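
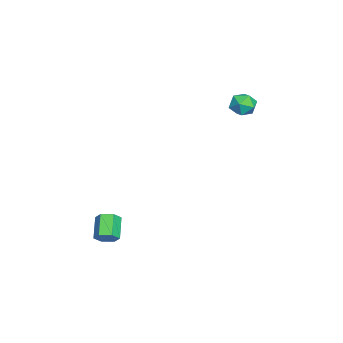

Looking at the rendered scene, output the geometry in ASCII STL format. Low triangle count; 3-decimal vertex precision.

solid 
facet normal 0.797 0.086 -0.598
outer loop
vertex 4.274 -3.669 -1.802
vertex 3.944 -3.386 -2.201
vertex 4.226 -3.081 -1.781
endloop
endfacet
facet normal 0.598 0.020 0.801
outer loop
vertex 4.274 -3.669 -1.802
vertex 4.226 -3.081 -1.781
vertex 3.286 -3.777 -1.061
endloop
endfacet
facet normal 0.598 0.021 0.801
outer loop
vertex 3.286 -3.777 -1.061
vertex 4.226 -3.081 -1.781
vertex 3.237 -3.19 -1.04
endloop
endfacet
facet normal -0.797 -0.088 0.598
outer loop
vertex 3.286 -3.777 -1.061
vertex 3.237 -3.19 -1.04
vertex 2.956 -3.494 -1.459
endloop
endfacet
facet normal 0.796 0.088 -0.598
outer loop
vertex 4.226 -3.081 -1.781
vertex 3.944 -3.386 -2.201
vertex 3.895 -2.798 -2.18
endloop
endfacet
facet normal 0.227 0.873 0.431
outer loop
vertex 4.226 -3.081 -1.781
vertex 3.895 -2.798 -2.18
vertex 3.237 -3.19 -1.04
endloop
endfacet
facet normal 0.228 0.873 0.432
outer loop
vertex 3.237 -3.19 -1.04
vertex 3.895 -2.798 -2.18
vertex 2.907 -2.907 -1.438
endloop
endfacet
facet normal -0.797 -0.088 0.598
outer loop
vertex 3.237 -3.19 -1.04
vertex 2.907 -2.907 -1.438
vertex 2.956 -3.494 -1.459
endloop
endfacet
facet normal 0.797 0.088 -0.598
outer loop
vertex 3.895 -2.798 -2.18
vertex 3.944 -3.386 -2.201
vertex 3.614 -3.103 -2.599
endloop
endfacet
facet normal -0.372 0.851 -0.370
outer loop
vertex 3.895 -2.798 -2.18
vertex 3.614 -3.103 -2.599
vertex 2.907 -2.907 -1.438
endloop
endfacet
facet normal -0.370 0.852 -0.369
outer loop
vertex 2.907 -2.907 -1.438
vertex 3.614 -3.103 -2.599
vertex 2.626 -3.211 -1.858
endloop
endfacet
facet normal -0.797 -0.088 0.597
outer loop
vertex 2.907 -2.907 -1.438
vertex 2.626 -3.211 -1.858
vertex 2.956 -3.494 -1.459
endloop
endfacet
facet normal 0.797 0.088 -0.598
outer loop
vertex 3.614 -3.103 -2.599
vertex 3.944 -3.386 -2.201
vertex 3.663 -3.69 -2.62
endloop
endfacet
facet normal -0.598 -0.021 -0.801
outer loop
vertex 3.614 -3.103 -2.599
vertex 3.663 -3.69 -2.62
vertex 2.626 -3.211 -1.858
endloop
endfacet
facet normal -0.598 -0.020 -0.801
outer loop
vertex 2.626 -3.211 -1.858
vertex 3.663 -3.69 -2.62
vertex 2.674 -3.799 -1.879
endloop
endfacet
facet normal -0.797 -0.086 0.598
outer loop
vertex 2.626 -3.211 -1.858
vertex 2.674 -3.799 -1.879
vertex 2.956 -3.494 -1.459
endloop
endfacet
facet normal 0.797 0.088 -0.598
outer loop
vertex 3.663 -3.69 -2.62
vertex 3.944 -3.386 -2.201
vertex 3.993 -3.973 -2.222
endloop
endfacet
facet normal -0.227 -0.873 -0.432
outer loop
vertex 3.663 -3.69 -2.62
vertex 3.993 -3.973 -2.222
vertex 2.674 -3.799 -1.879
endloop
endfacet
facet normal -0.227 -0.873 -0.431
outer loop
vertex 2.674 -3.799 -1.879
vertex 3.993 -3.973 -2.222
vertex 3.005 -4.082 -1.48
endloop
endfacet
facet normal -0.796 -0.088 0.598
outer loop
vertex 2.674 -3.799 -1.879
vertex 3.005 -4.082 -1.48
vertex 2.956 -3.494 -1.459
endloop
endfacet
facet normal 0.797 0.088 -0.597
outer loop
vertex 3.993 -3.973 -2.222
vertex 3.944 -3.386 -2.201
vertex 4.274 -3.669 -1.802
endloop
endfacet
facet normal 0.371 -0.852 0.369
outer loop
vertex 3.993 -3.973 -2.222
vertex 4.274 -3.669 -1.802
vertex 3.005 -4.082 -1.48
endloop
endfacet
facet normal 0.371 -0.851 0.371
outer loop
vertex 3.005 -4.082 -1.48
vertex 4.274 -3.669 -1.802
vertex 3.286 -3.777 -1.061
endloop
endfacet
facet normal -0.797 -0.088 0.598
outer loop
vertex 3.005 -4.082 -1.48
vertex 3.286 -3.777 -1.061
vertex 2.956 -3.494 -1.459
endloop
endfacet
facet normal -0.518 0.529 0.672
outer loop
vertex -3.077 2.443 3.317
vertex -3.342 1.81 3.611
vertex -2.707 2.104 3.869
endloop
endfacet
facet normal 0.080 0.872 0.482
outer loop
vertex -3.077 2.443 3.317
vertex -2.707 2.104 3.869
vertex -2.333 2.39 3.29
endloop
endfacet
facet normal 0.061 0.973 -0.223
outer loop
vertex -3.077 2.443 3.317
vertex -2.333 2.39 3.29
vertex -2.738 2.274 2.674
endloop
endfacet
facet normal -0.547 0.692 -0.471
outer loop
vertex -3.077 2.443 3.317
vertex -2.738 2.274 2.674
vertex -3.362 1.915 2.872
endloop
endfacet
facet normal -0.905 0.418 0.084
outer loop
vertex -3.077 2.443 3.317
vertex -3.362 1.915 2.872
vertex -3.342 1.81 3.611
endloop
endfacet
facet normal 0.633 0.449 0.631
outer loop
vertex -2.333 2.39 3.29
vertex -2.707 2.104 3.869
vertex -2.138 1.725 3.568
endloop
endfacet
facet normal -0.332 -0.106 0.937
outer loop
vertex -2.707 2.104 3.869
vertex -3.342 1.81 3.611
vertex -2.762 1.366 3.766
endloop
endfacet
facet normal -0.958 -0.287 -0.015
outer loop
vertex -3.342 1.81 3.611
vertex -3.362 1.915 2.872
vertex -3.167 1.25 3.15
endloop
endfacet
facet normal -0.379 0.156 -0.912
outer loop
vertex -3.362 1.915 2.872
vertex -2.738 2.274 2.674
vertex -2.793 1.536 2.571
endloop
endfacet
facet normal 0.604 0.610 -0.512
outer loop
vertex -2.738 2.274 2.674
vertex -2.333 2.39 3.29
vertex -2.158 1.83 2.829
endloop
endfacet
facet normal 0.547 -0.692 0.471
outer loop
vertex -2.423 1.197 3.123
vertex -2.138 1.725 3.568
vertex -2.762 1.366 3.766
endloop
endfacet
facet normal -0.061 -0.973 0.223
outer loop
vertex -2.423 1.197 3.123
vertex -2.762 1.366 3.766
vertex -3.167 1.25 3.15
endloop
endfacet
facet normal -0.080 -0.872 -0.482
outer loop
vertex -2.423 1.197 3.123
vertex -3.167 1.25 3.15
vertex -2.793 1.536 2.571
endloop
endfacet
facet normal 0.518 -0.529 -0.672
outer loop
vertex -2.423 1.197 3.123
vertex -2.793 1.536 2.571
vertex -2.158 1.83 2.829
endloop
endfacet
facet normal 0.905 -0.418 -0.084
outer loop
vertex -2.423 1.197 3.123
vertex -2.158 1.83 2.829
vertex -2.138 1.725 3.568
endloop
endfacet
facet normal 0.379 -0.156 0.912
outer loop
vertex -2.762 1.366 3.766
vertex -2.138 1.725 3.568
vertex -2.707 2.104 3.869
endloop
endfacet
facet normal -0.604 -0.610 0.512
outer loop
vertex -3.167 1.25 3.15
vertex -2.762 1.366 3.766
vertex -3.342 1.81 3.611
endloop
endfacet
facet normal -0.633 -0.449 -0.631
outer loop
vertex -2.793 1.536 2.571
vertex -3.167 1.25 3.15
vertex -3.362 1.915 2.872
endloop
endfacet
facet normal 0.332 0.106 -0.937
outer loop
vertex -2.158 1.83 2.829
vertex -2.793 1.536 2.571
vertex -2.738 2.274 2.674
endloop
endfacet
facet normal 0.958 0.287 0.015
outer loop
vertex -2.138 1.725 3.568
vertex -2.158 1.83 2.829
vertex -2.333 2.39 3.29
endloop
endfacet

endsolid


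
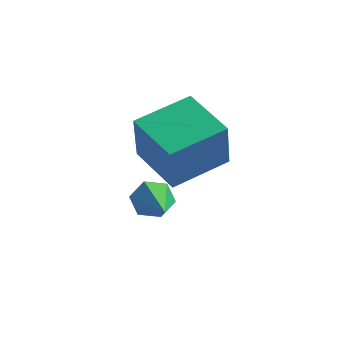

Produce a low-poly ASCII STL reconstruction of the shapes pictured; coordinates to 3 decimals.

solid 
facet normal -0.704 0.687 0.181
outer loop
vertex -4.57 -0.216 -1.468
vertex -3.469 0.842 -1.203
vertex -4.579 0.14 -2.853
endloop
endfacet
facet normal -0.710 -0.683 -0.171
outer loop
vertex -3.551 -0.862 -3.117
vertex -4.57 -0.216 -1.468
vertex -4.579 0.14 -2.853
endloop
endfacet
facet normal -0.704 0.687 0.182
outer loop
vertex -4.579 0.14 -2.853
vertex -3.469 0.842 -1.203
vertex -3.478 1.199 -2.588
endloop
endfacet
facet normal -0.006 0.249 -0.969
outer loop
vertex -3.478 1.199 -2.588
vertex -3.551 -0.862 -3.117
vertex -4.579 0.14 -2.853
endloop
endfacet
facet normal 0.006 -0.249 0.969
outer loop
vertex -4.57 -0.216 -1.468
vertex -2.441 -0.16 -1.467
vertex -3.469 0.842 -1.203
endloop
endfacet
facet normal -0.710 -0.683 -0.171
outer loop
vertex -3.542 -1.219 -1.732
vertex -4.57 -0.216 -1.468
vertex -3.551 -0.862 -3.117
endloop
endfacet
facet normal 0.006 -0.249 0.969
outer loop
vertex -3.542 -1.219 -1.732
vertex -2.441 -0.16 -1.467
vertex -4.57 -0.216 -1.468
endloop
endfacet
facet normal 0.710 0.683 0.171
outer loop
vertex -3.469 0.842 -1.203
vertex -2.441 -0.16 -1.467
vertex -3.478 1.199 -2.588
endloop
endfacet
facet normal -0.006 0.249 -0.969
outer loop
vertex -2.45 0.196 -2.852
vertex -3.551 -0.862 -3.117
vertex -3.478 1.199 -2.588
endloop
endfacet
facet normal 0.710 0.683 0.171
outer loop
vertex -3.478 1.199 -2.588
vertex -2.441 -0.16 -1.467
vertex -2.45 0.196 -2.852
endloop
endfacet
facet normal 0.704 -0.687 -0.182
outer loop
vertex -2.45 0.196 -2.852
vertex -3.542 -1.219 -1.732
vertex -3.551 -0.862 -3.117
endloop
endfacet
facet normal 0.704 -0.687 -0.181
outer loop
vertex -2.441 -0.16 -1.467
vertex -3.542 -1.219 -1.732
vertex -2.45 0.196 -2.852
endloop
endfacet
facet normal -0.324 0.828 -0.458
outer loop
vertex -3.749 -1.204 -3.897
vertex -3.973 -1.042 -3.446
vertex -3.473 -0.907 -3.556
endloop
endfacet
facet normal 0.845 -0.233 -0.481
outer loop
vertex -3.749 -1.204 -3.897
vertex -3.473 -0.907 -3.556
vertex -3.387 -2.538 -2.614
endloop
endfacet
facet normal -0.324 0.826 -0.460
outer loop
vertex -3.473 -0.907 -3.556
vertex -3.973 -1.042 -3.446
vertex -3.698 -0.744 -3.105
endloop
endfacet
facet normal 0.899 0.254 0.357
outer loop
vertex -3.473 -0.907 -3.556
vertex -3.698 -0.744 -3.105
vertex -3.387 -2.538 -2.614
endloop
endfacet
facet normal -0.325 0.826 -0.460
outer loop
vertex -3.698 -0.744 -3.105
vertex -3.973 -1.042 -3.446
vertex -4.198 -0.879 -2.994
endloop
endfacet
facet normal 0.134 0.283 0.950
outer loop
vertex -3.698 -0.744 -3.105
vertex -4.198 -0.879 -2.994
vertex -3.387 -2.538 -2.614
endloop
endfacet
facet normal -0.323 0.827 -0.459
outer loop
vertex -4.198 -0.879 -2.994
vertex -3.973 -1.042 -3.446
vertex -4.474 -1.176 -3.335
endloop
endfacet
facet normal -0.686 -0.174 0.706
outer loop
vertex -4.198 -0.879 -2.994
vertex -4.474 -1.176 -3.335
vertex -3.387 -2.538 -2.614
endloop
endfacet
facet normal -0.323 0.827 -0.459
outer loop
vertex -4.474 -1.176 -3.335
vertex -3.973 -1.042 -3.446
vertex -4.249 -1.339 -3.787
endloop
endfacet
facet normal -0.740 -0.660 -0.130
outer loop
vertex -4.474 -1.176 -3.335
vertex -4.249 -1.339 -3.787
vertex -3.387 -2.538 -2.614
endloop
endfacet
facet normal -0.324 0.828 -0.458
outer loop
vertex -4.249 -1.339 -3.787
vertex -3.973 -1.042 -3.446
vertex -3.749 -1.204 -3.897
endloop
endfacet
facet normal 0.027 -0.689 -0.724
outer loop
vertex -4.249 -1.339 -3.787
vertex -3.749 -1.204 -3.897
vertex -3.387 -2.538 -2.614
endloop
endfacet

endsolid


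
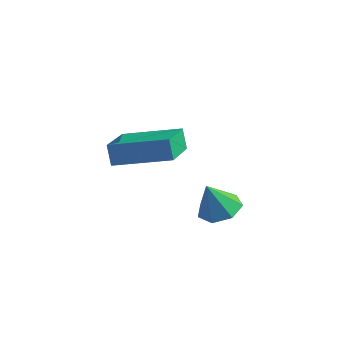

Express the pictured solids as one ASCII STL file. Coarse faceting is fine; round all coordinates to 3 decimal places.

solid 
facet normal -0.825 -0.518 -0.227
outer loop
vertex -0.609 -2.597 0.149
vertex -1.493 -0.948 -0.401
vertex -0.315 -2.71 -0.662
endloop
endfacet
facet normal 0.453 -0.846 0.282
outer loop
vertex 1.433 -1.612 -0.179
vertex -0.609 -2.597 0.149
vertex -0.315 -2.71 -0.662
endloop
endfacet
facet normal -0.825 -0.518 -0.228
outer loop
vertex -0.315 -2.71 -0.662
vertex -1.493 -0.948 -0.401
vertex -1.198 -1.061 -1.212
endloop
endfacet
facet normal 0.339 -0.129 -0.932
outer loop
vertex -1.198 -1.061 -1.212
vertex 1.433 -1.612 -0.179
vertex -0.315 -2.71 -0.662
endloop
endfacet
facet normal -0.339 0.129 0.932
outer loop
vertex -0.609 -2.597 0.149
vertex 0.255 0.15 0.082
vertex -1.493 -0.948 -0.401
endloop
endfacet
facet normal 0.453 -0.845 0.283
outer loop
vertex 1.138 -1.499 0.632
vertex -0.609 -2.597 0.149
vertex 1.433 -1.612 -0.179
endloop
endfacet
facet normal -0.339 0.129 0.932
outer loop
vertex 1.138 -1.499 0.632
vertex 0.255 0.15 0.082
vertex -0.609 -2.597 0.149
endloop
endfacet
facet normal -0.453 0.846 -0.283
outer loop
vertex -1.493 -0.948 -0.401
vertex 0.255 0.15 0.082
vertex -1.198 -1.061 -1.212
endloop
endfacet
facet normal 0.339 -0.129 -0.932
outer loop
vertex 0.549 0.037 -0.729
vertex 1.433 -1.612 -0.179
vertex -1.198 -1.061 -1.212
endloop
endfacet
facet normal -0.453 0.845 -0.282
outer loop
vertex -1.198 -1.061 -1.212
vertex 0.255 0.15 0.082
vertex 0.549 0.037 -0.729
endloop
endfacet
facet normal 0.825 0.518 0.228
outer loop
vertex 0.549 0.037 -0.729
vertex 1.138 -1.499 0.632
vertex 1.433 -1.612 -0.179
endloop
endfacet
facet normal 0.825 0.517 0.227
outer loop
vertex 0.255 0.15 0.082
vertex 1.138 -1.499 0.632
vertex 0.549 0.037 -0.729
endloop
endfacet
facet normal 0.124 0.370 -0.921
outer loop
vertex 3.997 -1.657 -1.802
vertex 3.252 -1.395 -1.797
vertex 3.907 -1.023 -1.559
endloop
endfacet
facet normal 0.807 -0.108 0.581
outer loop
vertex 3.997 -1.657 -1.802
vertex 3.907 -1.023 -1.559
vertex 3.088 -1.885 -0.583
endloop
endfacet
facet normal 0.124 0.371 -0.920
outer loop
vertex 3.907 -1.023 -1.559
vertex 3.252 -1.395 -1.797
vertex 3.323 -0.669 -1.495
endloop
endfacet
facet normal 0.390 0.503 0.771
outer loop
vertex 3.907 -1.023 -1.559
vertex 3.323 -0.669 -1.495
vertex 3.088 -1.885 -0.583
endloop
endfacet
facet normal 0.125 0.371 -0.920
outer loop
vertex 3.323 -0.669 -1.495
vertex 3.252 -1.395 -1.797
vertex 2.686 -0.862 -1.659
endloop
endfacet
facet normal -0.365 0.603 0.709
outer loop
vertex 3.323 -0.669 -1.495
vertex 2.686 -0.862 -1.659
vertex 3.088 -1.885 -0.583
endloop
endfacet
facet normal 0.125 0.371 -0.920
outer loop
vertex 2.686 -0.862 -1.659
vertex 3.252 -1.395 -1.797
vertex 2.475 -1.456 -1.927
endloop
endfacet
facet normal -0.889 0.116 0.443
outer loop
vertex 2.686 -0.862 -1.659
vertex 2.475 -1.456 -1.927
vertex 3.088 -1.885 -0.583
endloop
endfacet
facet normal 0.125 0.372 -0.920
outer loop
vertex 2.475 -1.456 -1.927
vertex 3.252 -1.395 -1.797
vertex 2.85 -2.005 -2.098
endloop
endfacet
facet normal -0.788 -0.591 0.171
outer loop
vertex 2.475 -1.456 -1.927
vertex 2.85 -2.005 -2.098
vertex 3.088 -1.885 -0.583
endloop
endfacet
facet normal 0.125 0.372 -0.920
outer loop
vertex 2.85 -2.005 -2.098
vertex 3.252 -1.395 -1.797
vertex 3.527 -2.094 -2.042
endloop
endfacet
facet normal -0.138 -0.985 0.100
outer loop
vertex 2.85 -2.005 -2.098
vertex 3.527 -2.094 -2.042
vertex 3.088 -1.885 -0.583
endloop
endfacet
facet normal 0.124 0.371 -0.920
outer loop
vertex 3.527 -2.094 -2.042
vertex 3.252 -1.395 -1.797
vertex 3.997 -1.657 -1.802
endloop
endfacet
facet normal 0.572 -0.770 0.282
outer loop
vertex 3.527 -2.094 -2.042
vertex 3.997 -1.657 -1.802
vertex 3.088 -1.885 -0.583
endloop
endfacet

endsolid


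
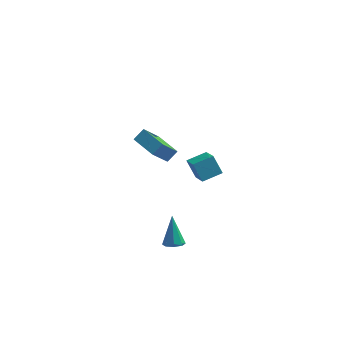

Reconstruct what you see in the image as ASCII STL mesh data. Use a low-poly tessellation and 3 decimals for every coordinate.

solid 
facet normal -0.454 0.424 0.784
outer loop
vertex 2.863 -1.854 2.807
vertex 3.844 -1.324 3.088
vertex 2.419 -0.513 1.825
endloop
endfacet
facet normal -0.853 -0.461 -0.244
outer loop
vertex 2.936 -0.996 0.932
vertex 2.863 -1.854 2.807
vertex 2.419 -0.513 1.825
endloop
endfacet
facet normal -0.454 0.423 0.784
outer loop
vertex 2.419 -0.513 1.825
vertex 3.844 -1.324 3.088
vertex 3.4 0.017 2.107
endloop
endfacet
facet normal -0.257 0.780 -0.571
outer loop
vertex 3.4 0.017 2.107
vertex 2.936 -0.996 0.932
vertex 2.419 -0.513 1.825
endloop
endfacet
facet normal 0.258 -0.780 0.571
outer loop
vertex 2.863 -1.854 2.807
vertex 4.361 -1.807 2.195
vertex 3.844 -1.324 3.088
endloop
endfacet
facet normal -0.853 -0.461 -0.244
outer loop
vertex 3.38 -2.337 1.913
vertex 2.863 -1.854 2.807
vertex 2.936 -0.996 0.932
endloop
endfacet
facet normal 0.257 -0.780 0.570
outer loop
vertex 3.38 -2.337 1.913
vertex 4.361 -1.807 2.195
vertex 2.863 -1.854 2.807
endloop
endfacet
facet normal 0.853 0.461 0.244
outer loop
vertex 3.844 -1.324 3.088
vertex 4.361 -1.807 2.195
vertex 3.4 0.017 2.107
endloop
endfacet
facet normal -0.258 0.780 -0.570
outer loop
vertex 3.917 -0.466 1.213
vertex 2.936 -0.996 0.932
vertex 3.4 0.017 2.107
endloop
endfacet
facet normal 0.853 0.461 0.244
outer loop
vertex 3.4 0.017 2.107
vertex 4.361 -1.807 2.195
vertex 3.917 -0.466 1.213
endloop
endfacet
facet normal 0.453 -0.424 -0.784
outer loop
vertex 3.917 -0.466 1.213
vertex 3.38 -2.337 1.913
vertex 2.936 -0.996 0.932
endloop
endfacet
facet normal 0.454 -0.424 -0.784
outer loop
vertex 4.361 -1.807 2.195
vertex 3.38 -2.337 1.913
vertex 3.917 -0.466 1.213
endloop
endfacet
facet normal -0.681 0.731 0.049
outer loop
vertex -0.31 4.342 -0.256
vertex 0.427 5.116 -1.566
vertex -0.81 3.912 -0.792
endloop
endfacet
facet normal -0.436 -0.458 0.774
outer loop
vertex 0.333 2.684 -0.874
vertex -0.31 4.342 -0.256
vertex -0.81 3.912 -0.792
endloop
endfacet
facet normal -0.680 0.731 0.050
outer loop
vertex -0.81 3.912 -0.792
vertex 0.427 5.116 -1.566
vertex -0.074 4.686 -2.101
endloop
endfacet
facet normal -0.589 -0.506 -0.630
outer loop
vertex -0.074 4.686 -2.101
vertex 0.333 2.684 -0.874
vertex -0.81 3.912 -0.792
endloop
endfacet
facet normal 0.589 0.506 0.630
outer loop
vertex -0.31 4.342 -0.256
vertex 1.57 3.888 -1.648
vertex 0.427 5.116 -1.566
endloop
endfacet
facet normal -0.435 -0.458 0.775
outer loop
vertex 0.834 3.114 -0.339
vertex -0.31 4.342 -0.256
vertex 0.333 2.684 -0.874
endloop
endfacet
facet normal 0.589 0.506 0.630
outer loop
vertex 0.834 3.114 -0.339
vertex 1.57 3.888 -1.648
vertex -0.31 4.342 -0.256
endloop
endfacet
facet normal 0.436 0.457 -0.775
outer loop
vertex 0.427 5.116 -1.566
vertex 1.57 3.888 -1.648
vertex -0.074 4.686 -2.101
endloop
endfacet
facet normal -0.589 -0.506 -0.630
outer loop
vertex 1.07 3.458 -2.184
vertex 0.333 2.684 -0.874
vertex -0.074 4.686 -2.101
endloop
endfacet
facet normal 0.436 0.458 -0.774
outer loop
vertex -0.074 4.686 -2.101
vertex 1.57 3.888 -1.648
vertex 1.07 3.458 -2.184
endloop
endfacet
facet normal 0.680 -0.731 -0.049
outer loop
vertex 1.07 3.458 -2.184
vertex 0.834 3.114 -0.339
vertex 0.333 2.684 -0.874
endloop
endfacet
facet normal 0.681 -0.731 -0.049
outer loop
vertex 1.57 3.888 -1.648
vertex 0.834 3.114 -0.339
vertex 1.07 3.458 -2.184
endloop
endfacet
facet normal 0.095 -0.482 -0.871
outer loop
vertex 2.387 -2.745 -2.897
vertex 2.004 -3.165 -2.706
vertex 1.95 -2.645 -3.0
endloop
endfacet
facet normal 0.255 0.954 -0.156
outer loop
vertex 2.387 -2.745 -2.897
vertex 1.95 -2.645 -3.0
vertex 1.836 -2.315 -1.174
endloop
endfacet
facet normal 0.096 -0.482 -0.871
outer loop
vertex 1.95 -2.645 -3.0
vertex 2.004 -3.165 -2.706
vertex 1.545 -2.85 -2.931
endloop
endfacet
facet normal -0.469 0.864 -0.185
outer loop
vertex 1.95 -2.645 -3.0
vertex 1.545 -2.85 -2.931
vertex 1.836 -2.315 -1.174
endloop
endfacet
facet normal 0.095 -0.484 -0.870
outer loop
vertex 1.545 -2.85 -2.931
vertex 2.004 -3.165 -2.706
vertex 1.409 -3.24 -2.729
endloop
endfacet
facet normal -0.935 0.351 0.048
outer loop
vertex 1.545 -2.85 -2.931
vertex 1.409 -3.24 -2.729
vertex 1.836 -2.315 -1.174
endloop
endfacet
facet normal 0.095 -0.483 -0.871
outer loop
vertex 1.409 -3.24 -2.729
vertex 2.004 -3.165 -2.706
vertex 1.621 -3.586 -2.514
endloop
endfacet
facet normal -0.870 -0.281 0.406
outer loop
vertex 1.409 -3.24 -2.729
vertex 1.621 -3.586 -2.514
vertex 1.836 -2.315 -1.174
endloop
endfacet
facet normal 0.096 -0.484 -0.870
outer loop
vertex 1.621 -3.586 -2.514
vertex 2.004 -3.165 -2.706
vertex 2.057 -3.685 -2.411
endloop
endfacet
facet normal -0.311 -0.664 0.680
outer loop
vertex 1.621 -3.586 -2.514
vertex 2.057 -3.685 -2.411
vertex 1.836 -2.315 -1.174
endloop
endfacet
facet normal 0.095 -0.484 -0.870
outer loop
vertex 2.057 -3.685 -2.411
vertex 2.004 -3.165 -2.706
vertex 2.462 -3.48 -2.481
endloop
endfacet
facet normal 0.412 -0.573 0.708
outer loop
vertex 2.057 -3.685 -2.411
vertex 2.462 -3.48 -2.481
vertex 1.836 -2.315 -1.174
endloop
endfacet
facet normal 0.095 -0.483 -0.870
outer loop
vertex 2.462 -3.48 -2.481
vertex 2.004 -3.165 -2.706
vertex 2.599 -3.091 -2.682
endloop
endfacet
facet normal 0.877 -0.063 0.476
outer loop
vertex 2.462 -3.48 -2.481
vertex 2.599 -3.091 -2.682
vertex 1.836 -2.315 -1.174
endloop
endfacet
facet normal 0.095 -0.483 -0.871
outer loop
vertex 2.599 -3.091 -2.682
vertex 2.004 -3.165 -2.706
vertex 2.387 -2.745 -2.897
endloop
endfacet
facet normal 0.813 0.571 0.117
outer loop
vertex 2.599 -3.091 -2.682
vertex 2.387 -2.745 -2.897
vertex 1.836 -2.315 -1.174
endloop
endfacet

endsolid


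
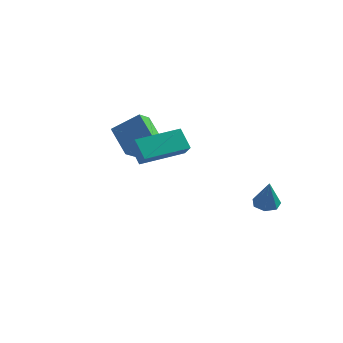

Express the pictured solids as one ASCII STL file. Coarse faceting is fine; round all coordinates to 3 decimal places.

solid 
facet normal -0.623 -0.771 -0.131
outer loop
vertex -0.89 -3.548 3.181
vertex -1.47 -3.212 3.963
vertex -1.347 -3.088 2.646
endloop
endfacet
facet normal 0.562 -0.326 -0.760
outer loop
vertex -0.15 -1.608 2.897
vertex -0.89 -3.548 3.181
vertex -1.347 -3.088 2.646
endloop
endfacet
facet normal -0.623 -0.771 -0.131
outer loop
vertex -1.347 -3.088 2.646
vertex -1.47 -3.212 3.963
vertex -1.926 -2.753 3.428
endloop
endfacet
facet normal -0.543 0.547 -0.637
outer loop
vertex -1.926 -2.753 3.428
vertex -0.15 -1.608 2.897
vertex -1.347 -3.088 2.646
endloop
endfacet
facet normal 0.543 -0.547 0.637
outer loop
vertex -0.89 -3.548 3.181
vertex -0.273 -1.732 4.214
vertex -1.47 -3.212 3.963
endloop
endfacet
facet normal 0.563 -0.326 -0.759
outer loop
vertex 0.306 -2.067 3.432
vertex -0.89 -3.548 3.181
vertex -0.15 -1.608 2.897
endloop
endfacet
facet normal 0.544 -0.547 0.637
outer loop
vertex 0.306 -2.067 3.432
vertex -0.273 -1.732 4.214
vertex -0.89 -3.548 3.181
endloop
endfacet
facet normal -0.563 0.326 0.760
outer loop
vertex -1.47 -3.212 3.963
vertex -0.273 -1.732 4.214
vertex -1.926 -2.753 3.428
endloop
endfacet
facet normal -0.543 0.547 -0.638
outer loop
vertex -0.73 -1.272 3.679
vertex -0.15 -1.608 2.897
vertex -1.926 -2.753 3.428
endloop
endfacet
facet normal -0.562 0.325 0.760
outer loop
vertex -1.926 -2.753 3.428
vertex -0.273 -1.732 4.214
vertex -0.73 -1.272 3.679
endloop
endfacet
facet normal 0.623 0.771 0.131
outer loop
vertex -0.73 -1.272 3.679
vertex 0.306 -2.067 3.432
vertex -0.15 -1.608 2.897
endloop
endfacet
facet normal 0.623 0.771 0.131
outer loop
vertex -0.273 -1.732 4.214
vertex 0.306 -2.067 3.432
vertex -0.73 -1.272 3.679
endloop
endfacet
facet normal -0.648 0.430 0.629
outer loop
vertex -4.41 0.395 2.698
vertex -3.321 0.779 3.558
vertex -4.337 1.102 2.29
endloop
endfacet
facet normal -0.756 -0.267 -0.598
outer loop
vertex -3.339 0.441 1.322
vertex -4.41 0.395 2.698
vertex -4.337 1.102 2.29
endloop
endfacet
facet normal -0.648 0.429 0.629
outer loop
vertex -4.337 1.102 2.29
vertex -3.321 0.779 3.558
vertex -3.248 1.487 3.15
endloop
endfacet
facet normal 0.088 0.863 -0.498
outer loop
vertex -3.248 1.487 3.15
vertex -3.339 0.441 1.322
vertex -4.337 1.102 2.29
endloop
endfacet
facet normal -0.089 -0.863 0.498
outer loop
vertex -4.41 0.395 2.698
vertex -2.323 0.118 2.59
vertex -3.321 0.779 3.558
endloop
endfacet
facet normal -0.756 -0.266 -0.598
outer loop
vertex -3.412 -0.267 1.73
vertex -4.41 0.395 2.698
vertex -3.339 0.441 1.322
endloop
endfacet
facet normal -0.089 -0.862 0.498
outer loop
vertex -3.412 -0.267 1.73
vertex -2.323 0.118 2.59
vertex -4.41 0.395 2.698
endloop
endfacet
facet normal 0.756 0.266 0.598
outer loop
vertex -3.321 0.779 3.558
vertex -2.323 0.118 2.59
vertex -3.248 1.487 3.15
endloop
endfacet
facet normal 0.089 0.863 -0.498
outer loop
vertex -2.25 0.825 2.182
vertex -3.339 0.441 1.322
vertex -3.248 1.487 3.15
endloop
endfacet
facet normal 0.756 0.267 0.597
outer loop
vertex -3.248 1.487 3.15
vertex -2.323 0.118 2.59
vertex -2.25 0.825 2.182
endloop
endfacet
facet normal 0.648 -0.429 -0.629
outer loop
vertex -2.25 0.825 2.182
vertex -3.412 -0.267 1.73
vertex -3.339 0.441 1.322
endloop
endfacet
facet normal 0.648 -0.430 -0.629
outer loop
vertex -2.323 0.118 2.59
vertex -3.412 -0.267 1.73
vertex -2.25 0.825 2.182
endloop
endfacet
facet normal -0.211 0.306 -0.928
outer loop
vertex 2.139 2.533 -1.043
vertex 1.628 2.238 -1.024
vertex 1.737 2.796 -0.865
endloop
endfacet
facet normal 0.620 0.646 0.446
outer loop
vertex 2.139 2.533 -1.043
vertex 1.737 2.796 -0.865
vertex 1.932 1.802 0.304
endloop
endfacet
facet normal -0.211 0.306 -0.928
outer loop
vertex 1.737 2.796 -0.865
vertex 1.628 2.238 -1.024
vertex 1.253 2.638 -0.807
endloop
endfacet
facet normal -0.163 0.738 0.655
outer loop
vertex 1.737 2.796 -0.865
vertex 1.253 2.638 -0.807
vertex 1.932 1.802 0.304
endloop
endfacet
facet normal -0.212 0.305 -0.928
outer loop
vertex 1.253 2.638 -0.807
vertex 1.628 2.238 -1.024
vertex 1.052 2.179 -0.912
endloop
endfacet
facet normal -0.765 0.195 0.614
outer loop
vertex 1.253 2.638 -0.807
vertex 1.052 2.179 -0.912
vertex 1.932 1.802 0.304
endloop
endfacet
facet normal -0.212 0.304 -0.929
outer loop
vertex 1.052 2.179 -0.912
vertex 1.628 2.238 -1.024
vertex 1.285 1.764 -1.101
endloop
endfacet
facet normal -0.737 -0.575 0.355
outer loop
vertex 1.052 2.179 -0.912
vertex 1.285 1.764 -1.101
vertex 1.932 1.802 0.304
endloop
endfacet
facet normal -0.212 0.304 -0.929
outer loop
vertex 1.285 1.764 -1.101
vertex 1.628 2.238 -1.024
vertex 1.777 1.706 -1.232
endloop
endfacet
facet normal -0.098 -0.993 0.072
outer loop
vertex 1.285 1.764 -1.101
vertex 1.777 1.706 -1.232
vertex 1.932 1.802 0.304
endloop
endfacet
facet normal -0.213 0.304 -0.929
outer loop
vertex 1.777 1.706 -1.232
vertex 1.628 2.238 -1.024
vertex 2.157 2.049 -1.207
endloop
endfacet
facet normal 0.671 -0.741 -0.021
outer loop
vertex 1.777 1.706 -1.232
vertex 2.157 2.049 -1.207
vertex 1.932 1.802 0.304
endloop
endfacet
facet normal -0.212 0.307 -0.928
outer loop
vertex 2.157 2.049 -1.207
vertex 1.628 2.238 -1.024
vertex 2.139 2.533 -1.043
endloop
endfacet
facet normal 0.989 -0.012 0.145
outer loop
vertex 2.157 2.049 -1.207
vertex 2.139 2.533 -1.043
vertex 1.932 1.802 0.304
endloop
endfacet

endsolid


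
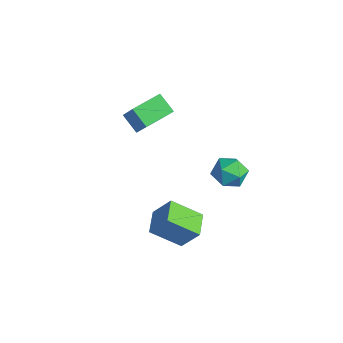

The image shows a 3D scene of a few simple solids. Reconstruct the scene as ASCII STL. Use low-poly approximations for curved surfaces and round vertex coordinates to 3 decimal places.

solid 
facet normal -0.751 0.651 0.107
outer loop
vertex 1.668 -1.539 -2.499
vertex 2.392 -0.916 -1.202
vertex 2.634 -0.233 -3.665
endloop
endfacet
facet normal -0.450 -0.386 -0.805
outer loop
vertex 3.708 -1.164 -3.818
vertex 1.668 -1.539 -2.499
vertex 2.634 -0.233 -3.665
endloop
endfacet
facet normal -0.751 0.651 0.107
outer loop
vertex 2.634 -0.233 -3.665
vertex 2.392 -0.916 -1.202
vertex 3.358 0.39 -2.369
endloop
endfacet
facet normal 0.483 0.653 -0.584
outer loop
vertex 3.358 0.39 -2.369
vertex 3.708 -1.164 -3.818
vertex 2.634 -0.233 -3.665
endloop
endfacet
facet normal -0.483 -0.653 0.583
outer loop
vertex 1.668 -1.539 -2.499
vertex 3.466 -1.847 -1.355
vertex 2.392 -0.916 -1.202
endloop
endfacet
facet normal -0.449 -0.387 -0.805
outer loop
vertex 2.742 -2.47 -2.651
vertex 1.668 -1.539 -2.499
vertex 3.708 -1.164 -3.818
endloop
endfacet
facet normal -0.483 -0.653 0.584
outer loop
vertex 2.742 -2.47 -2.651
vertex 3.466 -1.847 -1.355
vertex 1.668 -1.539 -2.499
endloop
endfacet
facet normal 0.450 0.387 0.805
outer loop
vertex 2.392 -0.916 -1.202
vertex 3.466 -1.847 -1.355
vertex 3.358 0.39 -2.369
endloop
endfacet
facet normal 0.483 0.653 -0.583
outer loop
vertex 4.432 -0.541 -2.521
vertex 3.708 -1.164 -3.818
vertex 3.358 0.39 -2.369
endloop
endfacet
facet normal 0.449 0.387 0.805
outer loop
vertex 3.358 0.39 -2.369
vertex 3.466 -1.847 -1.355
vertex 4.432 -0.541 -2.521
endloop
endfacet
facet normal 0.751 -0.651 -0.107
outer loop
vertex 4.432 -0.541 -2.521
vertex 2.742 -2.47 -2.651
vertex 3.708 -1.164 -3.818
endloop
endfacet
facet normal 0.751 -0.651 -0.107
outer loop
vertex 3.466 -1.847 -1.355
vertex 2.742 -2.47 -2.651
vertex 4.432 -0.541 -2.521
endloop
endfacet
facet normal -0.597 0.101 -0.796
outer loop
vertex -1.69 -1.105 2.693
vertex -1.762 0.582 2.961
vertex -0.689 -0.947 1.963
endloop
endfacet
facet normal 0.042 -0.987 -0.156
outer loop
vertex 0.582 -1.162 3.659
vertex -1.69 -1.105 2.693
vertex -0.689 -0.947 1.963
endloop
endfacet
facet normal -0.596 0.101 -0.796
outer loop
vertex -0.689 -0.947 1.963
vertex -1.762 0.582 2.961
vertex -0.76 0.741 2.231
endloop
endfacet
facet normal 0.801 0.127 -0.585
outer loop
vertex -0.76 0.741 2.231
vertex 0.582 -1.162 3.659
vertex -0.689 -0.947 1.963
endloop
endfacet
facet normal -0.801 -0.127 0.584
outer loop
vertex -1.69 -1.105 2.693
vertex -0.491 0.367 4.657
vertex -1.762 0.582 2.961
endloop
endfacet
facet normal 0.042 -0.987 -0.157
outer loop
vertex -0.42 -1.321 4.389
vertex -1.69 -1.105 2.693
vertex 0.582 -1.162 3.659
endloop
endfacet
facet normal -0.802 -0.126 0.584
outer loop
vertex -0.42 -1.321 4.389
vertex -0.491 0.367 4.657
vertex -1.69 -1.105 2.693
endloop
endfacet
facet normal -0.042 0.987 0.157
outer loop
vertex -1.762 0.582 2.961
vertex -0.491 0.367 4.657
vertex -0.76 0.741 2.231
endloop
endfacet
facet normal 0.802 0.127 -0.584
outer loop
vertex 0.51 0.525 3.927
vertex 0.582 -1.162 3.659
vertex -0.76 0.741 2.231
endloop
endfacet
facet normal -0.041 0.987 0.157
outer loop
vertex -0.76 0.741 2.231
vertex -0.491 0.367 4.657
vertex 0.51 0.525 3.927
endloop
endfacet
facet normal 0.596 -0.101 0.796
outer loop
vertex 0.51 0.525 3.927
vertex -0.42 -1.321 4.389
vertex 0.582 -1.162 3.659
endloop
endfacet
facet normal 0.597 -0.101 0.796
outer loop
vertex -0.491 0.367 4.657
vertex -0.42 -1.321 4.389
vertex 0.51 0.525 3.927
endloop
endfacet
facet normal -0.684 0.614 -0.395
outer loop
vertex 3.799 2.176 0.426
vertex 3.055 1.578 0.785
vertex 3.413 2.344 1.355
endloop
endfacet
facet normal -0.094 0.972 -0.215
outer loop
vertex 3.799 2.176 0.426
vertex 3.413 2.344 1.355
vertex 4.42 2.408 1.202
endloop
endfacet
facet normal 0.455 0.685 -0.569
outer loop
vertex 3.799 2.176 0.426
vertex 4.42 2.408 1.202
vertex 4.684 1.681 0.537
endloop
endfacet
facet normal 0.204 0.148 -0.968
outer loop
vertex 3.799 2.176 0.426
vertex 4.684 1.681 0.537
vertex 3.84 1.168 0.28
endloop
endfacet
facet normal -0.499 0.104 -0.860
outer loop
vertex 3.799 2.176 0.426
vertex 3.84 1.168 0.28
vertex 3.055 1.578 0.785
endloop
endfacet
facet normal 0.018 0.875 0.484
outer loop
vertex 4.42 2.408 1.202
vertex 3.413 2.344 1.355
vertex 4.06 1.952 2.04
endloop
endfacet
facet normal -0.936 0.295 0.192
outer loop
vertex 3.413 2.344 1.355
vertex 3.055 1.578 0.785
vertex 3.216 1.439 1.783
endloop
endfacet
facet normal -0.637 -0.528 -0.561
outer loop
vertex 3.055 1.578 0.785
vertex 3.84 1.168 0.28
vertex 3.48 0.712 1.118
endloop
endfacet
facet normal 0.501 -0.457 -0.735
outer loop
vertex 3.84 1.168 0.28
vertex 4.684 1.681 0.537
vertex 4.487 0.776 0.965
endloop
endfacet
facet normal 0.907 0.411 -0.089
outer loop
vertex 4.684 1.681 0.537
vertex 4.42 2.408 1.202
vertex 4.845 1.542 1.535
endloop
endfacet
facet normal -0.204 -0.148 0.968
outer loop
vertex 4.101 0.944 1.894
vertex 4.06 1.952 2.04
vertex 3.216 1.439 1.783
endloop
endfacet
facet normal -0.455 -0.685 0.569
outer loop
vertex 4.101 0.944 1.894
vertex 3.216 1.439 1.783
vertex 3.48 0.712 1.118
endloop
endfacet
facet normal 0.094 -0.972 0.215
outer loop
vertex 4.101 0.944 1.894
vertex 3.48 0.712 1.118
vertex 4.487 0.776 0.965
endloop
endfacet
facet normal 0.684 -0.614 0.395
outer loop
vertex 4.101 0.944 1.894
vertex 4.487 0.776 0.965
vertex 4.845 1.542 1.535
endloop
endfacet
facet normal 0.499 -0.104 0.860
outer loop
vertex 4.101 0.944 1.894
vertex 4.845 1.542 1.535
vertex 4.06 1.952 2.04
endloop
endfacet
facet normal -0.501 0.457 0.735
outer loop
vertex 3.216 1.439 1.783
vertex 4.06 1.952 2.04
vertex 3.413 2.344 1.355
endloop
endfacet
facet normal -0.907 -0.411 0.089
outer loop
vertex 3.48 0.712 1.118
vertex 3.216 1.439 1.783
vertex 3.055 1.578 0.785
endloop
endfacet
facet normal -0.018 -0.875 -0.484
outer loop
vertex 4.487 0.776 0.965
vertex 3.48 0.712 1.118
vertex 3.84 1.168 0.28
endloop
endfacet
facet normal 0.936 -0.295 -0.192
outer loop
vertex 4.845 1.542 1.535
vertex 4.487 0.776 0.965
vertex 4.684 1.681 0.537
endloop
endfacet
facet normal 0.637 0.528 0.561
outer loop
vertex 4.06 1.952 2.04
vertex 4.845 1.542 1.535
vertex 4.42 2.408 1.202
endloop
endfacet

endsolid


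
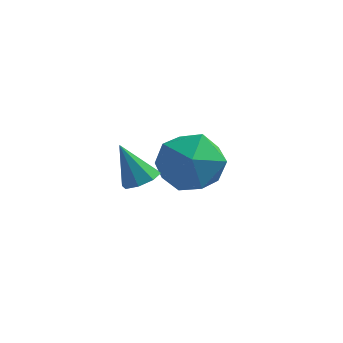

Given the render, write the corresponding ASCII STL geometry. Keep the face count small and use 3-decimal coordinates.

solid 
facet normal -0.399 0.311 0.862
outer loop
vertex 0.846 -0.048 -1.903
vertex 0.705 -1.167 -1.565
vertex 1.702 -0.596 -1.309
endloop
endfacet
facet normal 0.074 0.784 0.616
outer loop
vertex 0.846 -0.048 -1.903
vertex 1.702 -0.596 -1.309
vertex 1.97 0.097 -2.223
endloop
endfacet
facet normal -0.137 0.990 -0.033
outer loop
vertex 0.846 -0.048 -1.903
vertex 1.97 0.097 -2.223
vertex 1.138 -0.046 -3.044
endloop
endfacet
facet normal -0.741 0.644 -0.189
outer loop
vertex 0.846 -0.048 -1.903
vertex 1.138 -0.046 -3.044
vertex 0.356 -0.827 -2.637
endloop
endfacet
facet normal -0.904 0.224 0.365
outer loop
vertex 0.846 -0.048 -1.903
vertex 0.356 -0.827 -2.637
vertex 0.705 -1.167 -1.565
endloop
endfacet
facet normal 0.703 0.453 0.549
outer loop
vertex 1.97 0.097 -2.223
vertex 1.702 -0.596 -1.309
vertex 2.524 -0.933 -2.083
endloop
endfacet
facet normal -0.064 -0.313 0.948
outer loop
vertex 1.702 -0.596 -1.309
vertex 0.705 -1.167 -1.565
vertex 1.742 -1.714 -1.676
endloop
endfacet
facet normal -0.880 -0.454 0.142
outer loop
vertex 0.705 -1.167 -1.565
vertex 0.356 -0.827 -2.637
vertex 0.91 -1.857 -2.497
endloop
endfacet
facet normal -0.617 0.225 -0.754
outer loop
vertex 0.356 -0.827 -2.637
vertex 1.138 -0.046 -3.044
vertex 1.178 -1.164 -3.411
endloop
endfacet
facet normal 0.361 0.786 -0.502
outer loop
vertex 1.138 -0.046 -3.044
vertex 1.97 0.097 -2.223
vertex 2.175 -0.593 -3.155
endloop
endfacet
facet normal 0.741 -0.644 0.189
outer loop
vertex 2.034 -1.712 -2.817
vertex 2.524 -0.933 -2.083
vertex 1.742 -1.714 -1.676
endloop
endfacet
facet normal 0.137 -0.990 0.033
outer loop
vertex 2.034 -1.712 -2.817
vertex 1.742 -1.714 -1.676
vertex 0.91 -1.857 -2.497
endloop
endfacet
facet normal -0.074 -0.784 -0.616
outer loop
vertex 2.034 -1.712 -2.817
vertex 0.91 -1.857 -2.497
vertex 1.178 -1.164 -3.411
endloop
endfacet
facet normal 0.399 -0.311 -0.862
outer loop
vertex 2.034 -1.712 -2.817
vertex 1.178 -1.164 -3.411
vertex 2.175 -0.593 -3.155
endloop
endfacet
facet normal 0.904 -0.224 -0.365
outer loop
vertex 2.034 -1.712 -2.817
vertex 2.175 -0.593 -3.155
vertex 2.524 -0.933 -2.083
endloop
endfacet
facet normal 0.617 -0.225 0.754
outer loop
vertex 1.742 -1.714 -1.676
vertex 2.524 -0.933 -2.083
vertex 1.702 -0.596 -1.309
endloop
endfacet
facet normal -0.361 -0.786 0.502
outer loop
vertex 0.91 -1.857 -2.497
vertex 1.742 -1.714 -1.676
vertex 0.705 -1.167 -1.565
endloop
endfacet
facet normal -0.703 -0.453 -0.549
outer loop
vertex 1.178 -1.164 -3.411
vertex 0.91 -1.857 -2.497
vertex 0.356 -0.827 -2.637
endloop
endfacet
facet normal 0.064 0.313 -0.948
outer loop
vertex 2.175 -0.593 -3.155
vertex 1.178 -1.164 -3.411
vertex 1.138 -0.046 -3.044
endloop
endfacet
facet normal 0.880 0.454 -0.142
outer loop
vertex 2.524 -0.933 -2.083
vertex 2.175 -0.593 -3.155
vertex 1.97 0.097 -2.223
endloop
endfacet
facet normal 0.476 -0.063 -0.877
outer loop
vertex 1.536 -3.802 -0.968
vertex 1.039 -3.952 -1.227
vertex 1.31 -3.451 -1.116
endloop
endfacet
facet normal 0.487 0.587 0.647
outer loop
vertex 1.536 -3.802 -0.968
vertex 1.31 -3.451 -1.116
vertex 0.401 -3.868 -0.053
endloop
endfacet
facet normal 0.476 -0.063 -0.877
outer loop
vertex 1.31 -3.451 -1.116
vertex 1.039 -3.952 -1.227
vertex 0.925 -3.392 -1.329
endloop
endfacet
facet normal -0.041 0.942 0.334
outer loop
vertex 1.31 -3.451 -1.116
vertex 0.925 -3.392 -1.329
vertex 0.401 -3.868 -0.053
endloop
endfacet
facet normal 0.477 -0.062 -0.876
outer loop
vertex 0.925 -3.392 -1.329
vertex 1.039 -3.952 -1.227
vertex 0.607 -3.662 -1.483
endloop
endfacet
facet normal -0.651 0.759 0.015
outer loop
vertex 0.925 -3.392 -1.329
vertex 0.607 -3.662 -1.483
vertex 0.401 -3.868 -0.053
endloop
endfacet
facet normal 0.478 -0.062 -0.876
outer loop
vertex 0.607 -3.662 -1.483
vertex 1.039 -3.952 -1.227
vertex 0.543 -4.101 -1.487
endloop
endfacet
facet normal -0.982 0.144 -0.121
outer loop
vertex 0.607 -3.662 -1.483
vertex 0.543 -4.101 -1.487
vertex 0.401 -3.868 -0.053
endloop
endfacet
facet normal 0.478 -0.062 -0.876
outer loop
vertex 0.543 -4.101 -1.487
vertex 1.039 -3.952 -1.227
vertex 0.769 -4.453 -1.339
endloop
endfacet
facet normal -0.842 -0.539 0.004
outer loop
vertex 0.543 -4.101 -1.487
vertex 0.769 -4.453 -1.339
vertex 0.401 -3.868 -0.053
endloop
endfacet
facet normal 0.478 -0.062 -0.876
outer loop
vertex 0.769 -4.453 -1.339
vertex 1.039 -3.952 -1.227
vertex 1.154 -4.511 -1.125
endloop
endfacet
facet normal -0.312 -0.895 0.318
outer loop
vertex 0.769 -4.453 -1.339
vertex 1.154 -4.511 -1.125
vertex 0.401 -3.868 -0.053
endloop
endfacet
facet normal 0.475 -0.062 -0.878
outer loop
vertex 1.154 -4.511 -1.125
vertex 1.039 -3.952 -1.227
vertex 1.472 -4.241 -0.972
endloop
endfacet
facet normal 0.298 -0.712 0.636
outer loop
vertex 1.154 -4.511 -1.125
vertex 1.472 -4.241 -0.972
vertex 0.401 -3.868 -0.053
endloop
endfacet
facet normal 0.476 -0.061 -0.877
outer loop
vertex 1.472 -4.241 -0.972
vertex 1.039 -3.952 -1.227
vertex 1.536 -3.802 -0.968
endloop
endfacet
facet normal 0.628 -0.099 0.772
outer loop
vertex 1.472 -4.241 -0.972
vertex 1.536 -3.802 -0.968
vertex 0.401 -3.868 -0.053
endloop
endfacet

endsolid


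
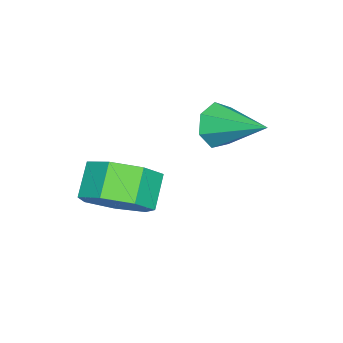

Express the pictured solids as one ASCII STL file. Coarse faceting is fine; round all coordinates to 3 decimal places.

solid 
facet normal 0.733 0.082 -0.675
outer loop
vertex 3.976 -1.973 -3.172
vertex 3.297 -1.845 -3.894
vertex 3.742 -1.152 -3.327
endloop
endfacet
facet normal 0.624 0.313 0.716
outer loop
vertex 3.976 -1.973 -3.172
vertex 3.742 -1.152 -3.327
vertex 3.162 -2.063 -2.423
endloop
endfacet
facet normal 0.624 0.313 0.716
outer loop
vertex 3.162 -2.063 -2.423
vertex 3.742 -1.152 -3.327
vertex 2.928 -1.242 -2.578
endloop
endfacet
facet normal -0.734 -0.082 0.675
outer loop
vertex 3.162 -2.063 -2.423
vertex 2.928 -1.242 -2.578
vertex 2.483 -1.935 -3.146
endloop
endfacet
facet normal 0.734 0.081 -0.675
outer loop
vertex 3.742 -1.152 -3.327
vertex 3.297 -1.845 -3.894
vertex 3.173 -0.853 -3.91
endloop
endfacet
facet normal 0.178 0.935 0.306
outer loop
vertex 3.742 -1.152 -3.327
vertex 3.173 -0.853 -3.91
vertex 2.928 -1.242 -2.578
endloop
endfacet
facet normal 0.178 0.935 0.306
outer loop
vertex 2.928 -1.242 -2.578
vertex 3.173 -0.853 -3.91
vertex 2.359 -0.943 -3.161
endloop
endfacet
facet normal -0.734 -0.082 0.674
outer loop
vertex 2.928 -1.242 -2.578
vertex 2.359 -0.943 -3.161
vertex 2.483 -1.935 -3.146
endloop
endfacet
facet normal 0.734 0.081 -0.675
outer loop
vertex 3.173 -0.853 -3.91
vertex 3.297 -1.845 -3.894
vertex 2.697 -1.301 -4.481
endloop
endfacet
facet normal -0.402 0.853 -0.334
outer loop
vertex 3.173 -0.853 -3.91
vertex 2.697 -1.301 -4.481
vertex 2.359 -0.943 -3.161
endloop
endfacet
facet normal -0.402 0.853 -0.334
outer loop
vertex 2.359 -0.943 -3.161
vertex 2.697 -1.301 -4.481
vertex 1.883 -1.391 -3.732
endloop
endfacet
facet normal -0.733 -0.081 0.675
outer loop
vertex 2.359 -0.943 -3.161
vertex 1.883 -1.391 -3.732
vertex 2.483 -1.935 -3.146
endloop
endfacet
facet normal 0.734 0.081 -0.675
outer loop
vertex 2.697 -1.301 -4.481
vertex 3.297 -1.845 -3.894
vertex 2.673 -2.159 -4.61
endloop
endfacet
facet normal -0.679 0.128 -0.723
outer loop
vertex 2.697 -1.301 -4.481
vertex 2.673 -2.159 -4.61
vertex 1.883 -1.391 -3.732
endloop
endfacet
facet normal -0.679 0.128 -0.723
outer loop
vertex 1.883 -1.391 -3.732
vertex 2.673 -2.159 -4.61
vertex 1.859 -2.249 -3.861
endloop
endfacet
facet normal -0.733 -0.081 0.675
outer loop
vertex 1.883 -1.391 -3.732
vertex 1.859 -2.249 -3.861
vertex 2.483 -1.935 -3.146
endloop
endfacet
facet normal 0.733 0.081 -0.675
outer loop
vertex 2.673 -2.159 -4.61
vertex 3.297 -1.845 -3.894
vertex 3.119 -2.78 -4.2
endloop
endfacet
facet normal -0.445 -0.694 -0.567
outer loop
vertex 2.673 -2.159 -4.61
vertex 3.119 -2.78 -4.2
vertex 1.859 -2.249 -3.861
endloop
endfacet
facet normal -0.445 -0.694 -0.567
outer loop
vertex 1.859 -2.249 -3.861
vertex 3.119 -2.78 -4.2
vertex 2.305 -2.87 -3.451
endloop
endfacet
facet normal -0.733 -0.081 0.675
outer loop
vertex 1.859 -2.249 -3.861
vertex 2.305 -2.87 -3.451
vertex 2.483 -1.935 -3.146
endloop
endfacet
facet normal 0.733 0.081 -0.675
outer loop
vertex 3.119 -2.78 -4.2
vertex 3.297 -1.845 -3.894
vertex 3.699 -2.698 -3.56
endloop
endfacet
facet normal 0.124 -0.992 0.015
outer loop
vertex 3.119 -2.78 -4.2
vertex 3.699 -2.698 -3.56
vertex 2.305 -2.87 -3.451
endloop
endfacet
facet normal 0.124 -0.992 0.017
outer loop
vertex 2.305 -2.87 -3.451
vertex 3.699 -2.698 -3.56
vertex 2.885 -2.787 -2.811
endloop
endfacet
facet normal -0.733 -0.081 0.675
outer loop
vertex 2.305 -2.87 -3.451
vertex 2.885 -2.787 -2.811
vertex 2.483 -1.935 -3.146
endloop
endfacet
facet normal 0.733 0.081 -0.675
outer loop
vertex 3.699 -2.698 -3.56
vertex 3.297 -1.845 -3.894
vertex 3.976 -1.973 -3.172
endloop
endfacet
facet normal 0.600 -0.543 0.587
outer loop
vertex 3.699 -2.698 -3.56
vertex 3.976 -1.973 -3.172
vertex 2.885 -2.787 -2.811
endloop
endfacet
facet normal 0.600 -0.544 0.587
outer loop
vertex 2.885 -2.787 -2.811
vertex 3.976 -1.973 -3.172
vertex 3.162 -2.063 -2.423
endloop
endfacet
facet normal -0.734 -0.081 0.675
outer loop
vertex 2.885 -2.787 -2.811
vertex 3.162 -2.063 -2.423
vertex 2.483 -1.935 -3.146
endloop
endfacet
facet normal -0.298 -0.878 -0.375
outer loop
vertex 1.124 -0.12 -2.802
vertex 0.597 -0.156 -2.299
vertex 0.57 0.138 -2.966
endloop
endfacet
facet normal 0.462 0.551 -0.695
outer loop
vertex 1.124 -0.12 -2.802
vertex 0.57 0.138 -2.966
vertex 1.103 1.336 -1.661
endloop
endfacet
facet normal -0.298 -0.878 -0.375
outer loop
vertex 0.57 0.138 -2.966
vertex 0.597 -0.156 -2.299
vertex 0.036 0.175 -2.628
endloop
endfacet
facet normal -0.309 0.760 -0.572
outer loop
vertex 0.57 0.138 -2.966
vertex 0.036 0.175 -2.628
vertex 1.103 1.336 -1.661
endloop
endfacet
facet normal -0.297 -0.878 -0.376
outer loop
vertex 0.036 0.175 -2.628
vertex 0.597 -0.156 -2.299
vertex -0.076 -0.038 -2.042
endloop
endfacet
facet normal -0.768 0.635 0.084
outer loop
vertex 0.036 0.175 -2.628
vertex -0.076 -0.038 -2.042
vertex 1.103 1.336 -1.661
endloop
endfacet
facet normal -0.297 -0.878 -0.375
outer loop
vertex -0.076 -0.038 -2.042
vertex 0.597 -0.156 -2.299
vertex 0.32 -0.34 -1.649
endloop
endfacet
facet normal -0.567 0.270 0.778
outer loop
vertex -0.076 -0.038 -2.042
vertex 0.32 -0.34 -1.649
vertex 1.103 1.336 -1.661
endloop
endfacet
facet normal -0.297 -0.878 -0.375
outer loop
vertex 0.32 -0.34 -1.649
vertex 0.597 -0.156 -2.299
vertex 0.924 -0.503 -1.746
endloop
endfacet
facet normal 0.143 -0.060 0.988
outer loop
vertex 0.32 -0.34 -1.649
vertex 0.924 -0.503 -1.746
vertex 1.103 1.336 -1.661
endloop
endfacet
facet normal -0.297 -0.878 -0.375
outer loop
vertex 0.924 -0.503 -1.746
vertex 0.597 -0.156 -2.299
vertex 1.282 -0.405 -2.259
endloop
endfacet
facet normal 0.825 -0.106 0.555
outer loop
vertex 0.924 -0.503 -1.746
vertex 1.282 -0.405 -2.259
vertex 1.103 1.336 -1.661
endloop
endfacet
facet normal -0.297 -0.878 -0.374
outer loop
vertex 1.282 -0.405 -2.259
vertex 0.597 -0.156 -2.299
vertex 1.124 -0.12 -2.802
endloop
endfacet
facet normal 0.967 0.166 -0.194
outer loop
vertex 1.282 -0.405 -2.259
vertex 1.124 -0.12 -2.802
vertex 1.103 1.336 -1.661
endloop
endfacet

endsolid


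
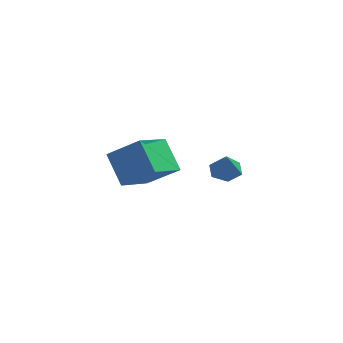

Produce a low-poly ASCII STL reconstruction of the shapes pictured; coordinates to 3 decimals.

solid 
facet normal -0.207 0.566 -0.798
outer loop
vertex 4.152 -2.114 0.381
vertex 3.385 -2.126 0.571
vertex 3.854 -1.556 0.854
endloop
endfacet
facet normal 0.907 0.152 0.393
outer loop
vertex 4.152 -2.114 0.381
vertex 3.854 -1.556 0.854
vertex 3.695 -2.974 1.769
endloop
endfacet
facet normal -0.206 0.566 -0.798
outer loop
vertex 3.854 -1.556 0.854
vertex 3.385 -2.126 0.571
vertex 3.087 -1.567 1.044
endloop
endfacet
facet normal 0.199 0.515 0.833
outer loop
vertex 3.854 -1.556 0.854
vertex 3.087 -1.567 1.044
vertex 3.695 -2.974 1.769
endloop
endfacet
facet normal -0.206 0.566 -0.798
outer loop
vertex 3.087 -1.567 1.044
vertex 3.385 -2.126 0.571
vertex 2.618 -2.137 0.761
endloop
endfacet
facet normal -0.622 0.129 0.772
outer loop
vertex 3.087 -1.567 1.044
vertex 2.618 -2.137 0.761
vertex 3.695 -2.974 1.769
endloop
endfacet
facet normal -0.206 0.565 -0.799
outer loop
vertex 2.618 -2.137 0.761
vertex 3.385 -2.126 0.571
vertex 2.917 -2.696 0.289
endloop
endfacet
facet normal -0.736 -0.621 0.270
outer loop
vertex 2.618 -2.137 0.761
vertex 2.917 -2.696 0.289
vertex 3.695 -2.974 1.769
endloop
endfacet
facet normal -0.207 0.565 -0.799
outer loop
vertex 2.917 -2.696 0.289
vertex 3.385 -2.126 0.571
vertex 3.683 -2.684 0.099
endloop
endfacet
facet normal -0.027 -0.985 -0.171
outer loop
vertex 2.917 -2.696 0.289
vertex 3.683 -2.684 0.099
vertex 3.695 -2.974 1.769
endloop
endfacet
facet normal -0.207 0.565 -0.799
outer loop
vertex 3.683 -2.684 0.099
vertex 3.385 -2.126 0.571
vertex 4.152 -2.114 0.381
endloop
endfacet
facet normal 0.793 -0.599 -0.110
outer loop
vertex 3.683 -2.684 0.099
vertex 4.152 -2.114 0.381
vertex 3.695 -2.974 1.769
endloop
endfacet
facet normal -0.824 0.075 -0.562
outer loop
vertex -3.667 1.025 -0.602
vertex -3.111 3.005 -1.153
vertex -2.62 0.276 -2.236
endloop
endfacet
facet normal -0.261 -0.930 0.259
outer loop
vertex -0.849 0.115 -1.027
vertex -3.667 1.025 -0.602
vertex -2.62 0.276 -2.236
endloop
endfacet
facet normal -0.824 0.075 -0.562
outer loop
vertex -2.62 0.276 -2.236
vertex -3.111 3.005 -1.153
vertex -2.064 2.257 -2.787
endloop
endfacet
facet normal 0.504 -0.360 -0.785
outer loop
vertex -2.064 2.257 -2.787
vertex -0.849 0.115 -1.027
vertex -2.62 0.276 -2.236
endloop
endfacet
facet normal -0.503 0.360 0.785
outer loop
vertex -3.667 1.025 -0.602
vertex -1.34 2.844 0.056
vertex -3.111 3.005 -1.153
endloop
endfacet
facet normal -0.261 -0.930 0.258
outer loop
vertex -1.896 0.863 0.607
vertex -3.667 1.025 -0.602
vertex -0.849 0.115 -1.027
endloop
endfacet
facet normal -0.503 0.360 0.786
outer loop
vertex -1.896 0.863 0.607
vertex -1.34 2.844 0.056
vertex -3.667 1.025 -0.602
endloop
endfacet
facet normal 0.261 0.930 -0.259
outer loop
vertex -3.111 3.005 -1.153
vertex -1.34 2.844 0.056
vertex -2.064 2.257 -2.787
endloop
endfacet
facet normal 0.503 -0.360 -0.786
outer loop
vertex -0.293 2.095 -1.578
vertex -0.849 0.115 -1.027
vertex -2.064 2.257 -2.787
endloop
endfacet
facet normal 0.262 0.930 -0.259
outer loop
vertex -2.064 2.257 -2.787
vertex -1.34 2.844 0.056
vertex -0.293 2.095 -1.578
endloop
endfacet
facet normal 0.824 -0.075 0.562
outer loop
vertex -0.293 2.095 -1.578
vertex -1.896 0.863 0.607
vertex -0.849 0.115 -1.027
endloop
endfacet
facet normal 0.824 -0.075 0.562
outer loop
vertex -1.34 2.844 0.056
vertex -1.896 0.863 0.607
vertex -0.293 2.095 -1.578
endloop
endfacet

endsolid


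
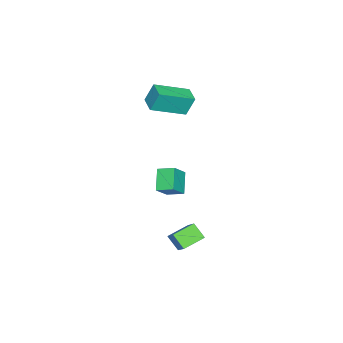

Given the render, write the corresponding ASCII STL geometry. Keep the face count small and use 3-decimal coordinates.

solid 
facet normal -0.605 -0.427 -0.672
outer loop
vertex 2.646 -0.008 -4.033
vertex 1.75 0.684 -3.666
vertex 2.892 0.65 -4.672
endloop
endfacet
facet normal 0.753 -0.581 -0.308
outer loop
vertex 3.95 1.396 -3.494
vertex 2.646 -0.008 -4.033
vertex 2.892 0.65 -4.672
endloop
endfacet
facet normal -0.605 -0.427 -0.672
outer loop
vertex 2.892 0.65 -4.672
vertex 1.75 0.684 -3.666
vertex 1.996 1.342 -4.305
endloop
endfacet
facet normal 0.260 0.693 -0.672
outer loop
vertex 1.996 1.342 -4.305
vertex 3.95 1.396 -3.494
vertex 2.892 0.65 -4.672
endloop
endfacet
facet normal -0.260 -0.693 0.672
outer loop
vertex 2.646 -0.008 -4.033
vertex 2.808 1.43 -2.488
vertex 1.75 0.684 -3.666
endloop
endfacet
facet normal 0.753 -0.581 -0.308
outer loop
vertex 3.704 0.738 -2.855
vertex 2.646 -0.008 -4.033
vertex 3.95 1.396 -3.494
endloop
endfacet
facet normal -0.260 -0.693 0.672
outer loop
vertex 3.704 0.738 -2.855
vertex 2.808 1.43 -2.488
vertex 2.646 -0.008 -4.033
endloop
endfacet
facet normal -0.753 0.581 0.308
outer loop
vertex 1.75 0.684 -3.666
vertex 2.808 1.43 -2.488
vertex 1.996 1.342 -4.305
endloop
endfacet
facet normal 0.260 0.693 -0.672
outer loop
vertex 3.054 2.088 -3.127
vertex 3.95 1.396 -3.494
vertex 1.996 1.342 -4.305
endloop
endfacet
facet normal -0.753 0.581 0.308
outer loop
vertex 1.996 1.342 -4.305
vertex 2.808 1.43 -2.488
vertex 3.054 2.088 -3.127
endloop
endfacet
facet normal 0.605 0.427 0.672
outer loop
vertex 3.054 2.088 -3.127
vertex 3.704 0.738 -2.855
vertex 3.95 1.396 -3.494
endloop
endfacet
facet normal 0.605 0.427 0.672
outer loop
vertex 2.808 1.43 -2.488
vertex 3.704 0.738 -2.855
vertex 3.054 2.088 -3.127
endloop
endfacet
facet normal -0.773 -0.631 0.068
outer loop
vertex -3.023 -3.185 2.46
vertex -4.253 -1.761 1.698
vertex -2.795 -3.583 1.351
endloop
endfacet
facet normal 0.606 -0.701 0.376
outer loop
vertex -2.007 -2.939 1.282
vertex -3.023 -3.185 2.46
vertex -2.795 -3.583 1.351
endloop
endfacet
facet normal -0.773 -0.631 0.068
outer loop
vertex -2.795 -3.583 1.351
vertex -4.253 -1.761 1.698
vertex -4.025 -2.159 0.589
endloop
endfacet
facet normal 0.190 -0.331 -0.924
outer loop
vertex -4.025 -2.159 0.589
vertex -2.007 -2.939 1.282
vertex -2.795 -3.583 1.351
endloop
endfacet
facet normal -0.190 0.331 0.924
outer loop
vertex -3.023 -3.185 2.46
vertex -3.465 -1.117 1.629
vertex -4.253 -1.761 1.698
endloop
endfacet
facet normal 0.606 -0.701 0.376
outer loop
vertex -2.235 -2.541 2.391
vertex -3.023 -3.185 2.46
vertex -2.007 -2.939 1.282
endloop
endfacet
facet normal -0.190 0.331 0.924
outer loop
vertex -2.235 -2.541 2.391
vertex -3.465 -1.117 1.629
vertex -3.023 -3.185 2.46
endloop
endfacet
facet normal -0.606 0.701 -0.376
outer loop
vertex -4.253 -1.761 1.698
vertex -3.465 -1.117 1.629
vertex -4.025 -2.159 0.589
endloop
endfacet
facet normal 0.190 -0.331 -0.924
outer loop
vertex -3.237 -1.515 0.52
vertex -2.007 -2.939 1.282
vertex -4.025 -2.159 0.589
endloop
endfacet
facet normal -0.606 0.701 -0.376
outer loop
vertex -4.025 -2.159 0.589
vertex -3.465 -1.117 1.629
vertex -3.237 -1.515 0.52
endloop
endfacet
facet normal 0.773 0.631 -0.068
outer loop
vertex -3.237 -1.515 0.52
vertex -2.235 -2.541 2.391
vertex -2.007 -2.939 1.282
endloop
endfacet
facet normal 0.773 0.631 -0.068
outer loop
vertex -3.465 -1.117 1.629
vertex -2.235 -2.541 2.391
vertex -3.237 -1.515 0.52
endloop
endfacet
facet normal -0.683 0.179 -0.708
outer loop
vertex -1.492 -1.759 -2.851
vertex -1.561 -0.849 -2.555
vertex -0.532 -1.413 -3.689
endloop
endfacet
facet normal 0.072 -0.948 -0.309
outer loop
vertex 0.301 -1.631 -2.825
vertex -1.492 -1.759 -2.851
vertex -0.532 -1.413 -3.689
endloop
endfacet
facet normal -0.683 0.178 -0.708
outer loop
vertex -0.532 -1.413 -3.689
vertex -1.561 -0.849 -2.555
vertex -0.602 -0.503 -3.393
endloop
endfacet
facet normal 0.727 0.262 -0.635
outer loop
vertex -0.602 -0.503 -3.393
vertex 0.301 -1.631 -2.825
vertex -0.532 -1.413 -3.689
endloop
endfacet
facet normal -0.727 -0.262 0.635
outer loop
vertex -1.492 -1.759 -2.851
vertex -0.728 -1.067 -1.691
vertex -1.561 -0.849 -2.555
endloop
endfacet
facet normal 0.072 -0.948 -0.309
outer loop
vertex -0.658 -1.977 -1.987
vertex -1.492 -1.759 -2.851
vertex 0.301 -1.631 -2.825
endloop
endfacet
facet normal -0.727 -0.262 0.635
outer loop
vertex -0.658 -1.977 -1.987
vertex -0.728 -1.067 -1.691
vertex -1.492 -1.759 -2.851
endloop
endfacet
facet normal -0.072 0.948 0.309
outer loop
vertex -1.561 -0.849 -2.555
vertex -0.728 -1.067 -1.691
vertex -0.602 -0.503 -3.393
endloop
endfacet
facet normal 0.727 0.262 -0.635
outer loop
vertex 0.232 -0.721 -2.529
vertex 0.301 -1.631 -2.825
vertex -0.602 -0.503 -3.393
endloop
endfacet
facet normal -0.072 0.948 0.309
outer loop
vertex -0.602 -0.503 -3.393
vertex -0.728 -1.067 -1.691
vertex 0.232 -0.721 -2.529
endloop
endfacet
facet normal 0.683 -0.179 0.708
outer loop
vertex 0.232 -0.721 -2.529
vertex -0.658 -1.977 -1.987
vertex 0.301 -1.631 -2.825
endloop
endfacet
facet normal 0.683 -0.178 0.709
outer loop
vertex -0.728 -1.067 -1.691
vertex -0.658 -1.977 -1.987
vertex 0.232 -0.721 -2.529
endloop
endfacet

endsolid


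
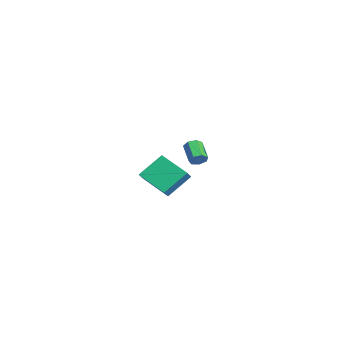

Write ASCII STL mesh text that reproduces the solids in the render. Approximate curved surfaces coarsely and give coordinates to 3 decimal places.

solid 
facet normal -0.652 0.363 -0.666
outer loop
vertex -4.621 -2.394 -4.1
vertex -5.063 -1.007 -2.91
vertex -3.157 -1.238 -4.902
endloop
endfacet
facet normal 0.235 -0.737 -0.634
outer loop
vertex -2.557 -1.573 -4.29
vertex -4.621 -2.394 -4.1
vertex -3.157 -1.238 -4.902
endloop
endfacet
facet normal -0.652 0.364 -0.666
outer loop
vertex -3.157 -1.238 -4.902
vertex -5.063 -1.007 -2.91
vertex -3.599 0.148 -3.712
endloop
endfacet
facet normal 0.721 0.569 -0.395
outer loop
vertex -3.599 0.148 -3.712
vertex -2.557 -1.573 -4.29
vertex -3.157 -1.238 -4.902
endloop
endfacet
facet normal -0.721 -0.569 0.395
outer loop
vertex -4.621 -2.394 -4.1
vertex -4.463 -1.342 -2.298
vertex -5.063 -1.007 -2.91
endloop
endfacet
facet normal 0.235 -0.738 -0.633
outer loop
vertex -4.021 -2.728 -3.488
vertex -4.621 -2.394 -4.1
vertex -2.557 -1.573 -4.29
endloop
endfacet
facet normal -0.721 -0.569 0.396
outer loop
vertex -4.021 -2.728 -3.488
vertex -4.463 -1.342 -2.298
vertex -4.621 -2.394 -4.1
endloop
endfacet
facet normal -0.235 0.737 0.634
outer loop
vertex -5.063 -1.007 -2.91
vertex -4.463 -1.342 -2.298
vertex -3.599 0.148 -3.712
endloop
endfacet
facet normal 0.721 0.569 -0.396
outer loop
vertex -2.999 -0.186 -3.1
vertex -2.557 -1.573 -4.29
vertex -3.599 0.148 -3.712
endloop
endfacet
facet normal -0.235 0.737 0.633
outer loop
vertex -3.599 0.148 -3.712
vertex -4.463 -1.342 -2.298
vertex -2.999 -0.186 -3.1
endloop
endfacet
facet normal 0.652 -0.364 0.666
outer loop
vertex -2.999 -0.186 -3.1
vertex -4.021 -2.728 -3.488
vertex -2.557 -1.573 -4.29
endloop
endfacet
facet normal 0.652 -0.364 0.666
outer loop
vertex -4.463 -1.342 -2.298
vertex -4.021 -2.728 -3.488
vertex -2.999 -0.186 -3.1
endloop
endfacet
facet normal 0.871 0.063 -0.487
outer loop
vertex 3.906 -1.261 1.485
vertex 3.686 -0.951 1.131
vertex 3.924 -0.819 1.574
endloop
endfacet
facet normal 0.490 -0.191 0.851
outer loop
vertex 3.906 -1.261 1.485
vertex 3.924 -0.819 1.574
vertex 2.835 -1.339 2.084
endloop
endfacet
facet normal 0.489 -0.188 0.852
outer loop
vertex 2.835 -1.339 2.084
vertex 3.924 -0.819 1.574
vertex 2.852 -0.897 2.172
endloop
endfacet
facet normal -0.871 -0.063 0.487
outer loop
vertex 2.835 -1.339 2.084
vertex 2.852 -0.897 2.172
vertex 2.614 -1.029 1.729
endloop
endfacet
facet normal 0.871 0.064 -0.487
outer loop
vertex 3.924 -0.819 1.574
vertex 3.686 -0.951 1.131
vertex 3.762 -0.476 1.329
endloop
endfacet
facet normal 0.335 0.647 0.685
outer loop
vertex 3.924 -0.819 1.574
vertex 3.762 -0.476 1.329
vertex 2.852 -0.897 2.172
endloop
endfacet
facet normal 0.335 0.647 0.685
outer loop
vertex 2.852 -0.897 2.172
vertex 3.762 -0.476 1.329
vertex 2.69 -0.554 1.927
endloop
endfacet
facet normal -0.871 -0.064 0.487
outer loop
vertex 2.852 -0.897 2.172
vertex 2.69 -0.554 1.927
vertex 2.614 -1.029 1.729
endloop
endfacet
facet normal 0.871 0.063 -0.487
outer loop
vertex 3.762 -0.476 1.329
vertex 3.686 -0.951 1.131
vertex 3.543 -0.491 0.935
endloop
endfacet
facet normal -0.072 0.997 0.002
outer loop
vertex 3.762 -0.476 1.329
vertex 3.543 -0.491 0.935
vertex 2.69 -0.554 1.927
endloop
endfacet
facet normal -0.072 0.997 0.002
outer loop
vertex 2.69 -0.554 1.927
vertex 3.543 -0.491 0.935
vertex 2.471 -0.569 1.533
endloop
endfacet
facet normal -0.871 -0.063 0.487
outer loop
vertex 2.69 -0.554 1.927
vertex 2.471 -0.569 1.533
vertex 2.614 -1.029 1.729
endloop
endfacet
facet normal 0.871 0.063 -0.487
outer loop
vertex 3.543 -0.491 0.935
vertex 3.686 -0.951 1.131
vertex 3.431 -0.852 0.688
endloop
endfacet
facet normal -0.423 0.597 -0.681
outer loop
vertex 3.543 -0.491 0.935
vertex 3.431 -0.852 0.688
vertex 2.471 -0.569 1.533
endloop
endfacet
facet normal -0.426 0.594 -0.682
outer loop
vertex 2.471 -0.569 1.533
vertex 3.431 -0.852 0.688
vertex 2.36 -0.931 1.287
endloop
endfacet
facet normal -0.871 -0.064 0.487
outer loop
vertex 2.471 -0.569 1.533
vertex 2.36 -0.931 1.287
vertex 2.614 -1.029 1.729
endloop
endfacet
facet normal 0.871 0.065 -0.487
outer loop
vertex 3.431 -0.852 0.688
vertex 3.686 -0.951 1.131
vertex 3.512 -1.288 0.775
endloop
endfacet
facet normal -0.458 -0.255 -0.852
outer loop
vertex 3.431 -0.852 0.688
vertex 3.512 -1.288 0.775
vertex 2.36 -0.931 1.287
endloop
endfacet
facet normal -0.458 -0.255 -0.852
outer loop
vertex 2.36 -0.931 1.287
vertex 3.512 -1.288 0.775
vertex 2.44 -1.366 1.374
endloop
endfacet
facet normal -0.871 -0.063 0.487
outer loop
vertex 2.36 -0.931 1.287
vertex 2.44 -1.366 1.374
vertex 2.614 -1.029 1.729
endloop
endfacet
facet normal 0.872 0.063 -0.486
outer loop
vertex 3.512 -1.288 0.775
vertex 3.686 -0.951 1.131
vertex 3.723 -1.469 1.13
endloop
endfacet
facet normal -0.146 -0.914 -0.379
outer loop
vertex 3.512 -1.288 0.775
vertex 3.723 -1.469 1.13
vertex 2.44 -1.366 1.374
endloop
endfacet
facet normal -0.146 -0.913 -0.382
outer loop
vertex 2.44 -1.366 1.374
vertex 3.723 -1.469 1.13
vertex 2.652 -1.548 1.728
endloop
endfacet
facet normal -0.870 -0.065 0.488
outer loop
vertex 2.44 -1.366 1.374
vertex 2.652 -1.548 1.728
vertex 2.614 -1.029 1.729
endloop
endfacet
facet normal 0.872 0.063 -0.486
outer loop
vertex 3.723 -1.469 1.13
vertex 3.686 -0.951 1.131
vertex 3.906 -1.261 1.485
endloop
endfacet
facet normal 0.275 -0.885 0.376
outer loop
vertex 3.723 -1.469 1.13
vertex 3.906 -1.261 1.485
vertex 2.652 -1.548 1.728
endloop
endfacet
facet normal 0.275 -0.884 0.377
outer loop
vertex 2.652 -1.548 1.728
vertex 3.906 -1.261 1.485
vertex 2.835 -1.339 2.084
endloop
endfacet
facet normal -0.872 -0.065 0.486
outer loop
vertex 2.652 -1.548 1.728
vertex 2.835 -1.339 2.084
vertex 2.614 -1.029 1.729
endloop
endfacet

endsolid


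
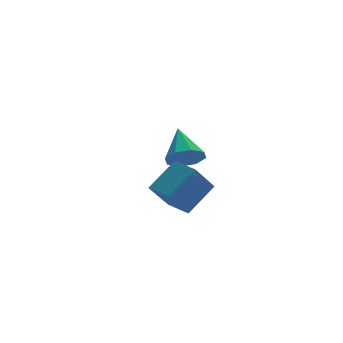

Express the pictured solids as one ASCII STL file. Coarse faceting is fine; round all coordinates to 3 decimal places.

solid 
facet normal -0.206 -0.793 -0.574
outer loop
vertex 4.106 1.707 2.548
vertex 3.118 1.884 2.659
vertex 3.826 2.176 2.001
endloop
endfacet
facet normal 0.913 0.384 -0.138
outer loop
vertex 4.106 1.707 2.548
vertex 3.826 2.176 2.001
vertex 3.542 3.516 3.841
endloop
endfacet
facet normal -0.206 -0.793 -0.574
outer loop
vertex 3.826 2.176 2.001
vertex 3.118 1.884 2.659
vertex 3.131 2.474 1.839
endloop
endfacet
facet normal 0.438 0.758 -0.484
outer loop
vertex 3.826 2.176 2.001
vertex 3.131 2.474 1.839
vertex 3.542 3.516 3.841
endloop
endfacet
facet normal -0.206 -0.793 -0.574
outer loop
vertex 3.131 2.474 1.839
vertex 3.118 1.884 2.659
vertex 2.429 2.426 2.158
endloop
endfacet
facet normal -0.245 0.880 -0.407
outer loop
vertex 3.131 2.474 1.839
vertex 2.429 2.426 2.158
vertex 3.542 3.516 3.841
endloop
endfacet
facet normal -0.206 -0.793 -0.574
outer loop
vertex 2.429 2.426 2.158
vertex 3.118 1.884 2.659
vertex 2.129 2.061 2.77
endloop
endfacet
facet normal -0.733 0.679 0.045
outer loop
vertex 2.429 2.426 2.158
vertex 2.129 2.061 2.77
vertex 3.542 3.516 3.841
endloop
endfacet
facet normal -0.206 -0.792 -0.575
outer loop
vertex 2.129 2.061 2.77
vertex 3.118 1.884 2.659
vertex 2.409 1.591 3.317
endloop
endfacet
facet normal -0.743 0.270 0.613
outer loop
vertex 2.129 2.061 2.77
vertex 2.409 1.591 3.317
vertex 3.542 3.516 3.841
endloop
endfacet
facet normal -0.206 -0.792 -0.574
outer loop
vertex 2.409 1.591 3.317
vertex 3.118 1.884 2.659
vertex 3.104 1.294 3.478
endloop
endfacet
facet normal -0.266 -0.104 0.958
outer loop
vertex 2.409 1.591 3.317
vertex 3.104 1.294 3.478
vertex 3.542 3.516 3.841
endloop
endfacet
facet normal -0.206 -0.792 -0.574
outer loop
vertex 3.104 1.294 3.478
vertex 3.118 1.884 2.659
vertex 3.807 1.342 3.16
endloop
endfacet
facet normal 0.414 -0.226 0.882
outer loop
vertex 3.104 1.294 3.478
vertex 3.807 1.342 3.16
vertex 3.542 3.516 3.841
endloop
endfacet
facet normal -0.206 -0.793 -0.574
outer loop
vertex 3.807 1.342 3.16
vertex 3.118 1.884 2.659
vertex 4.106 1.707 2.548
endloop
endfacet
facet normal 0.904 -0.024 0.427
outer loop
vertex 3.807 1.342 3.16
vertex 4.106 1.707 2.548
vertex 3.542 3.516 3.841
endloop
endfacet
facet normal -0.599 -0.127 0.790
outer loop
vertex 0.698 -3.693 5.042
vertex 0.388 -2.359 5.022
vertex -0.753 -4.049 3.885
endloop
endfacet
facet normal 0.227 -0.974 0.014
outer loop
vertex 0.312 -3.821 2.478
vertex 0.698 -3.693 5.042
vertex -0.753 -4.049 3.885
endloop
endfacet
facet normal -0.599 -0.128 0.791
outer loop
vertex -0.753 -4.049 3.885
vertex 0.388 -2.359 5.022
vertex -1.064 -2.714 3.865
endloop
endfacet
facet normal -0.768 -0.188 -0.612
outer loop
vertex -1.064 -2.714 3.865
vertex 0.312 -3.821 2.478
vertex -0.753 -4.049 3.885
endloop
endfacet
facet normal 0.768 0.188 0.612
outer loop
vertex 0.698 -3.693 5.042
vertex 1.453 -2.131 3.615
vertex 0.388 -2.359 5.022
endloop
endfacet
facet normal 0.227 -0.974 0.015
outer loop
vertex 1.764 -3.466 3.635
vertex 0.698 -3.693 5.042
vertex 0.312 -3.821 2.478
endloop
endfacet
facet normal 0.768 0.188 0.612
outer loop
vertex 1.764 -3.466 3.635
vertex 1.453 -2.131 3.615
vertex 0.698 -3.693 5.042
endloop
endfacet
facet normal -0.227 0.974 -0.014
outer loop
vertex 0.388 -2.359 5.022
vertex 1.453 -2.131 3.615
vertex -1.064 -2.714 3.865
endloop
endfacet
facet normal -0.768 -0.188 -0.612
outer loop
vertex 0.002 -2.487 2.458
vertex 0.312 -3.821 2.478
vertex -1.064 -2.714 3.865
endloop
endfacet
facet normal -0.227 0.974 -0.015
outer loop
vertex -1.064 -2.714 3.865
vertex 1.453 -2.131 3.615
vertex 0.002 -2.487 2.458
endloop
endfacet
facet normal 0.599 0.127 -0.791
outer loop
vertex 0.002 -2.487 2.458
vertex 1.764 -3.466 3.635
vertex 0.312 -3.821 2.478
endloop
endfacet
facet normal 0.599 0.128 -0.791
outer loop
vertex 1.453 -2.131 3.615
vertex 1.764 -3.466 3.635
vertex 0.002 -2.487 2.458
endloop
endfacet

endsolid


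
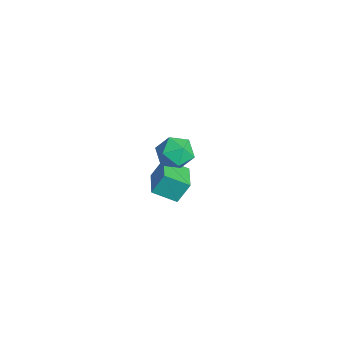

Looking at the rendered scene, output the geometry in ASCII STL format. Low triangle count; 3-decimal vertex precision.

solid 
facet normal -0.946 0.275 -0.174
outer loop
vertex -1.964 -2.325 -2.673
vertex -1.45 -1.04 -3.437
vertex -1.951 -3.059 -3.9
endloop
endfacet
facet normal -0.326 -0.813 0.483
outer loop
vertex -0.23 -3.56 -3.583
vertex -1.964 -2.325 -2.673
vertex -1.951 -3.059 -3.9
endloop
endfacet
facet normal -0.946 0.275 -0.175
outer loop
vertex -1.951 -3.059 -3.9
vertex -1.45 -1.04 -3.437
vertex -1.437 -1.775 -4.664
endloop
endfacet
facet normal 0.008 -0.514 -0.858
outer loop
vertex -1.437 -1.775 -4.664
vertex -0.23 -3.56 -3.583
vertex -1.951 -3.059 -3.9
endloop
endfacet
facet normal -0.009 0.514 0.858
outer loop
vertex -1.964 -2.325 -2.673
vertex 0.271 -1.541 -3.12
vertex -1.45 -1.04 -3.437
endloop
endfacet
facet normal -0.325 -0.813 0.483
outer loop
vertex -0.243 -2.825 -2.356
vertex -1.964 -2.325 -2.673
vertex -0.23 -3.56 -3.583
endloop
endfacet
facet normal -0.009 0.514 0.858
outer loop
vertex -0.243 -2.825 -2.356
vertex 0.271 -1.541 -3.12
vertex -1.964 -2.325 -2.673
endloop
endfacet
facet normal 0.326 0.813 -0.483
outer loop
vertex -1.45 -1.04 -3.437
vertex 0.271 -1.541 -3.12
vertex -1.437 -1.775 -4.664
endloop
endfacet
facet normal 0.009 -0.514 -0.858
outer loop
vertex 0.284 -2.275 -4.347
vertex -0.23 -3.56 -3.583
vertex -1.437 -1.775 -4.664
endloop
endfacet
facet normal 0.325 0.813 -0.483
outer loop
vertex -1.437 -1.775 -4.664
vertex 0.271 -1.541 -3.12
vertex 0.284 -2.275 -4.347
endloop
endfacet
facet normal 0.946 -0.275 0.174
outer loop
vertex 0.284 -2.275 -4.347
vertex -0.243 -2.825 -2.356
vertex -0.23 -3.56 -3.583
endloop
endfacet
facet normal 0.946 -0.275 0.174
outer loop
vertex 0.271 -1.541 -3.12
vertex -0.243 -2.825 -2.356
vertex 0.284 -2.275 -4.347
endloop
endfacet
facet normal 0.239 -0.278 0.931
outer loop
vertex 3.801 -3.097 3.909
vertex 2.817 -3.531 4.032
vertex 3.629 -4.133 3.644
endloop
endfacet
facet normal 0.817 -0.266 0.512
outer loop
vertex 3.801 -3.097 3.909
vertex 3.629 -4.133 3.644
vertex 4.235 -3.504 3.004
endloop
endfacet
facet normal 0.885 0.393 0.248
outer loop
vertex 3.801 -3.097 3.909
vertex 4.235 -3.504 3.004
vertex 3.797 -2.513 2.996
endloop
endfacet
facet normal 0.350 0.790 0.504
outer loop
vertex 3.801 -3.097 3.909
vertex 3.797 -2.513 2.996
vertex 2.921 -2.53 3.632
endloop
endfacet
facet normal -0.050 0.375 0.926
outer loop
vertex 3.801 -3.097 3.909
vertex 2.921 -2.53 3.632
vertex 2.817 -3.531 4.032
endloop
endfacet
facet normal 0.702 -0.711 -0.034
outer loop
vertex 4.235 -3.504 3.004
vertex 3.629 -4.133 3.644
vertex 3.519 -4.19 2.568
endloop
endfacet
facet normal -0.233 -0.729 0.644
outer loop
vertex 3.629 -4.133 3.644
vertex 2.817 -3.531 4.032
vertex 2.643 -4.207 3.204
endloop
endfacet
facet normal -0.700 0.327 0.635
outer loop
vertex 2.817 -3.531 4.032
vertex 2.921 -2.53 3.632
vertex 2.205 -3.216 3.196
endloop
endfacet
facet normal -0.054 0.997 -0.047
outer loop
vertex 2.921 -2.53 3.632
vertex 3.797 -2.513 2.996
vertex 2.811 -2.587 2.556
endloop
endfacet
facet normal 0.813 0.356 -0.461
outer loop
vertex 3.797 -2.513 2.996
vertex 4.235 -3.504 3.004
vertex 3.623 -3.189 2.168
endloop
endfacet
facet normal -0.350 -0.790 -0.504
outer loop
vertex 2.639 -3.623 2.291
vertex 3.519 -4.19 2.568
vertex 2.643 -4.207 3.204
endloop
endfacet
facet normal -0.885 -0.393 -0.248
outer loop
vertex 2.639 -3.623 2.291
vertex 2.643 -4.207 3.204
vertex 2.205 -3.216 3.196
endloop
endfacet
facet normal -0.817 0.266 -0.512
outer loop
vertex 2.639 -3.623 2.291
vertex 2.205 -3.216 3.196
vertex 2.811 -2.587 2.556
endloop
endfacet
facet normal -0.239 0.278 -0.931
outer loop
vertex 2.639 -3.623 2.291
vertex 2.811 -2.587 2.556
vertex 3.623 -3.189 2.168
endloop
endfacet
facet normal 0.050 -0.375 -0.926
outer loop
vertex 2.639 -3.623 2.291
vertex 3.623 -3.189 2.168
vertex 3.519 -4.19 2.568
endloop
endfacet
facet normal 0.054 -0.997 0.047
outer loop
vertex 2.643 -4.207 3.204
vertex 3.519 -4.19 2.568
vertex 3.629 -4.133 3.644
endloop
endfacet
facet normal -0.813 -0.356 0.461
outer loop
vertex 2.205 -3.216 3.196
vertex 2.643 -4.207 3.204
vertex 2.817 -3.531 4.032
endloop
endfacet
facet normal -0.702 0.711 0.034
outer loop
vertex 2.811 -2.587 2.556
vertex 2.205 -3.216 3.196
vertex 2.921 -2.53 3.632
endloop
endfacet
facet normal 0.233 0.729 -0.644
outer loop
vertex 3.623 -3.189 2.168
vertex 2.811 -2.587 2.556
vertex 3.797 -2.513 2.996
endloop
endfacet
facet normal 0.700 -0.327 -0.635
outer loop
vertex 3.519 -4.19 2.568
vertex 3.623 -3.189 2.168
vertex 4.235 -3.504 3.004
endloop
endfacet

endsolid
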